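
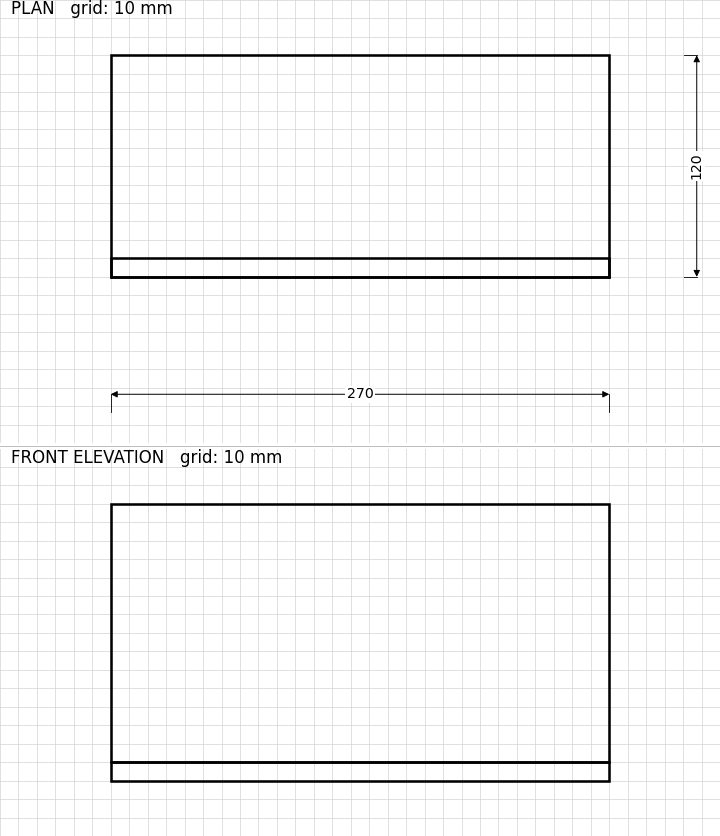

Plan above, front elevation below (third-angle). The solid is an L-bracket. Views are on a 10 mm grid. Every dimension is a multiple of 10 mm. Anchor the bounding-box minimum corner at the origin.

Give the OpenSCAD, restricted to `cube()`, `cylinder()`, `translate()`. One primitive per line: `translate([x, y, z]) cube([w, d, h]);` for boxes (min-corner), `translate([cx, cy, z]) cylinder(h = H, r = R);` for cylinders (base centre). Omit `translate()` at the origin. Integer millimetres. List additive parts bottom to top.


cube([270, 120, 10]);
translate([0, 0, 10]) cube([270, 10, 140]);


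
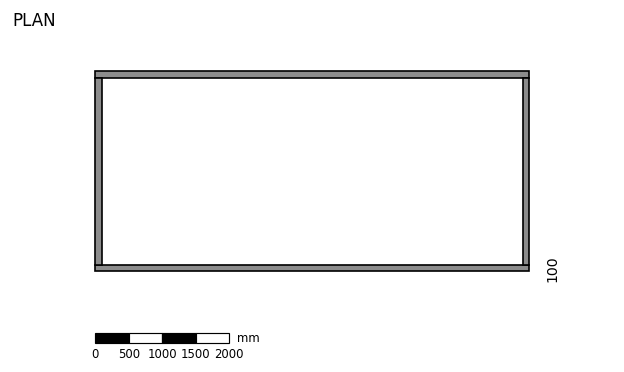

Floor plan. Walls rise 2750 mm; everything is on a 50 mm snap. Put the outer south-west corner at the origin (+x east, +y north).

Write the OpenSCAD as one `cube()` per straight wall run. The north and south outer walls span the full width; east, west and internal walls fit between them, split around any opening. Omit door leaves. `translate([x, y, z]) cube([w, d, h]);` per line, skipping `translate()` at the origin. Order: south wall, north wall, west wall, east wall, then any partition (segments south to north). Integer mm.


cube([6500, 100, 2750]);
translate([0, 2900, 0]) cube([6500, 100, 2750]);
translate([0, 100, 0]) cube([100, 2800, 2750]);
translate([6400, 100, 0]) cube([100, 2800, 2750]);


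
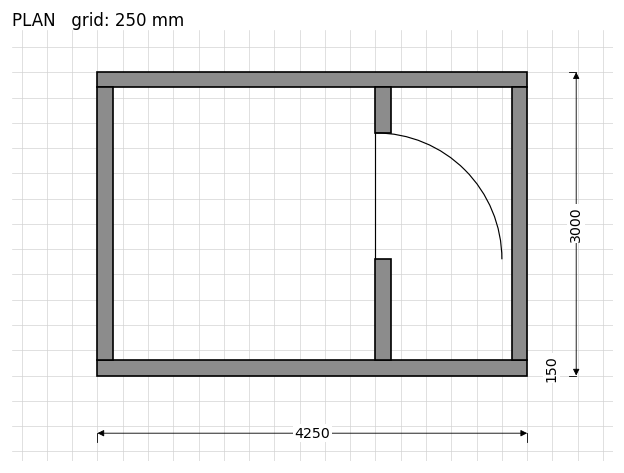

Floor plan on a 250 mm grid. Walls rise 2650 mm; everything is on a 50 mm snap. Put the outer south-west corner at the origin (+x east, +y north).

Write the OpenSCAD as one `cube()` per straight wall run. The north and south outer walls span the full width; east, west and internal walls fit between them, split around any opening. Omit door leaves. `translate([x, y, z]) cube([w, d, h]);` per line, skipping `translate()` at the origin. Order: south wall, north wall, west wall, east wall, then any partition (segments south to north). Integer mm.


cube([4250, 150, 2650]);
translate([0, 2850, 0]) cube([4250, 150, 2650]);
translate([0, 150, 0]) cube([150, 2700, 2650]);
translate([4100, 150, 0]) cube([150, 2700, 2650]);
translate([2750, 150, 0]) cube([150, 1000, 2650]);
translate([2750, 2400, 0]) cube([150, 450, 2650]);


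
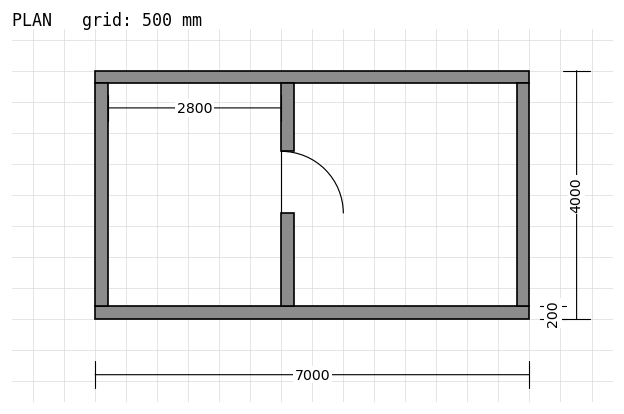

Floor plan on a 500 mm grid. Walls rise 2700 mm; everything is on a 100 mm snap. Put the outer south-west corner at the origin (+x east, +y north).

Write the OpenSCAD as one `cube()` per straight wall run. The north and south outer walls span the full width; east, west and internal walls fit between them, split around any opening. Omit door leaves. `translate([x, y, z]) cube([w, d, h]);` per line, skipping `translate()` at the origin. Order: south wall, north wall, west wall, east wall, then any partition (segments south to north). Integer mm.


cube([7000, 200, 2700]);
translate([0, 3800, 0]) cube([7000, 200, 2700]);
translate([0, 200, 0]) cube([200, 3600, 2700]);
translate([6800, 200, 0]) cube([200, 3600, 2700]);
translate([3000, 200, 0]) cube([200, 1500, 2700]);
translate([3000, 2700, 0]) cube([200, 1100, 2700]);


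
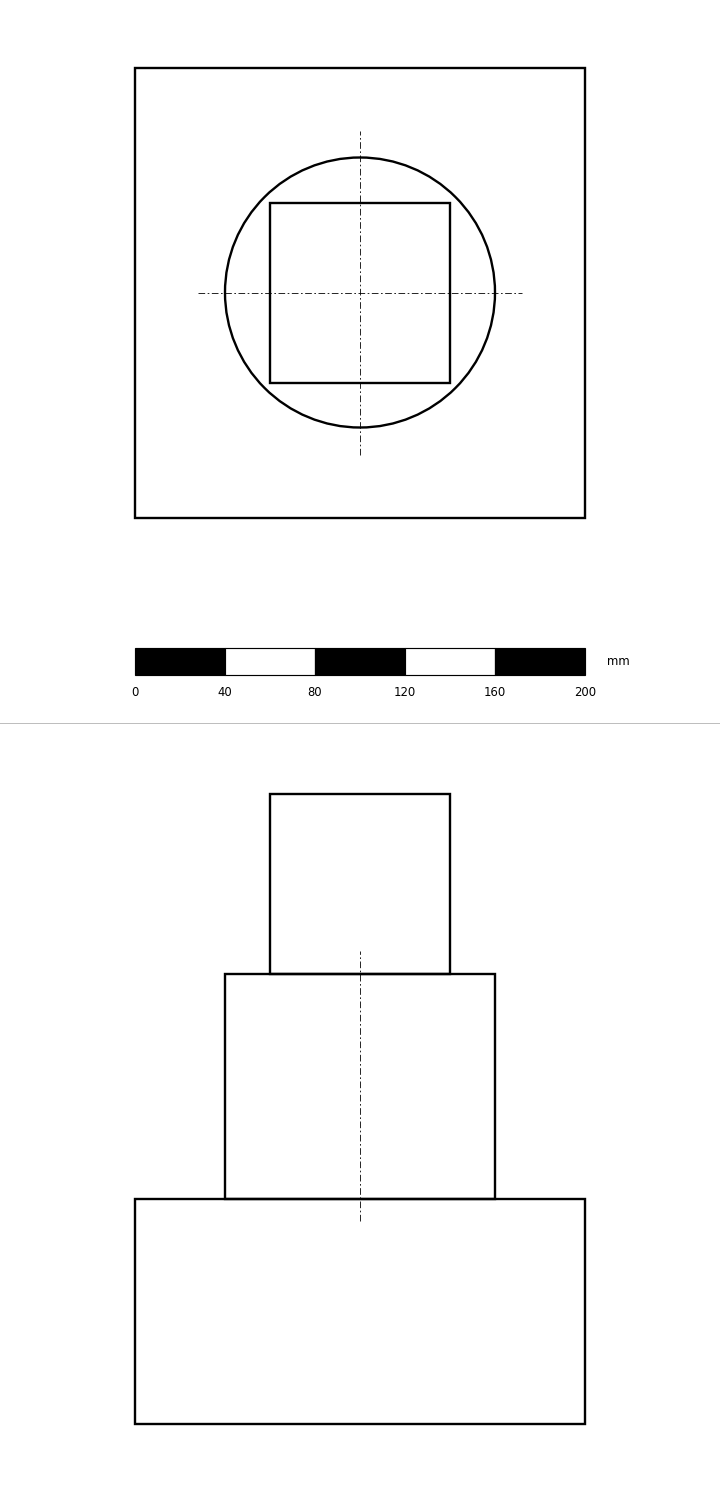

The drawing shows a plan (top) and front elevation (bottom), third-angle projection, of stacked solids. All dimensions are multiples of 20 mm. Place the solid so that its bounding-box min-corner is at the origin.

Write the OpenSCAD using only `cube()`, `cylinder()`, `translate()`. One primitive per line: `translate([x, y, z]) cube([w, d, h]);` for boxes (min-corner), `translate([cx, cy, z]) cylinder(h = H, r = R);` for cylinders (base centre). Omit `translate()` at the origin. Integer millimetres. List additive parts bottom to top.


cube([200, 200, 100]);
translate([100, 100, 100]) cylinder(h = 100, r = 60);
translate([60, 60, 200]) cube([80, 80, 80]);


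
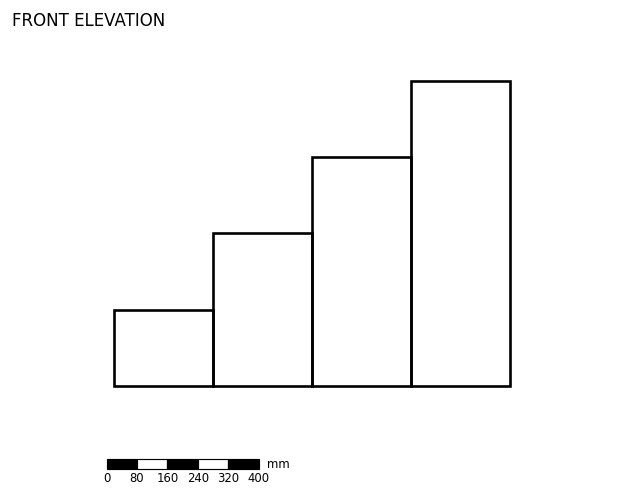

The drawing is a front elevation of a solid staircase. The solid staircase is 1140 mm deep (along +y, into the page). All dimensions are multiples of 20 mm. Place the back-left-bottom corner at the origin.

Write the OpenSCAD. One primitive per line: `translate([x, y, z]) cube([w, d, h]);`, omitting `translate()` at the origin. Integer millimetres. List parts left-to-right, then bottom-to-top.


cube([260, 1140, 200]);
translate([260, 0, 0]) cube([260, 1140, 400]);
translate([520, 0, 0]) cube([260, 1140, 600]);
translate([780, 0, 0]) cube([260, 1140, 800]);


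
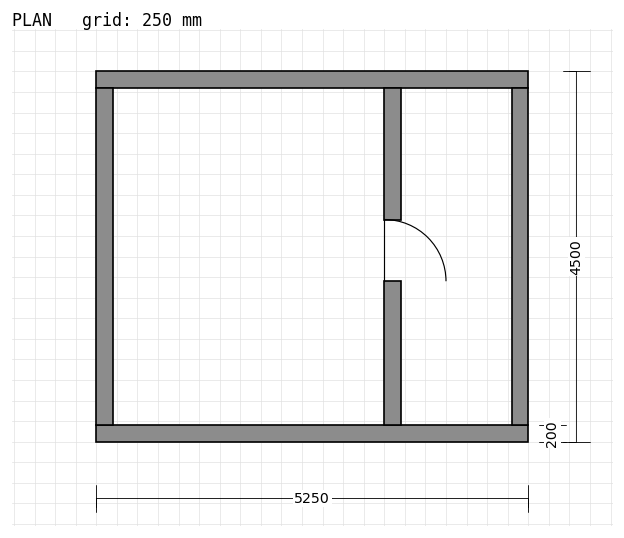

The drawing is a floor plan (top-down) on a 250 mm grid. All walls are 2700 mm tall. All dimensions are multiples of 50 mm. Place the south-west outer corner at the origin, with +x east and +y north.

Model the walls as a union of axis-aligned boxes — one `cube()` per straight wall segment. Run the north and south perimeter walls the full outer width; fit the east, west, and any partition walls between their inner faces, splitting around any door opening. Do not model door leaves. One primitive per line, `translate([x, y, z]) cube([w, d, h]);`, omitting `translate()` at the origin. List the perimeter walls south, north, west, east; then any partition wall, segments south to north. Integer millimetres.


cube([5250, 200, 2700]);
translate([0, 4300, 0]) cube([5250, 200, 2700]);
translate([0, 200, 0]) cube([200, 4100, 2700]);
translate([5050, 200, 0]) cube([200, 4100, 2700]);
translate([3500, 200, 0]) cube([200, 1750, 2700]);
translate([3500, 2700, 0]) cube([200, 1600, 2700]);


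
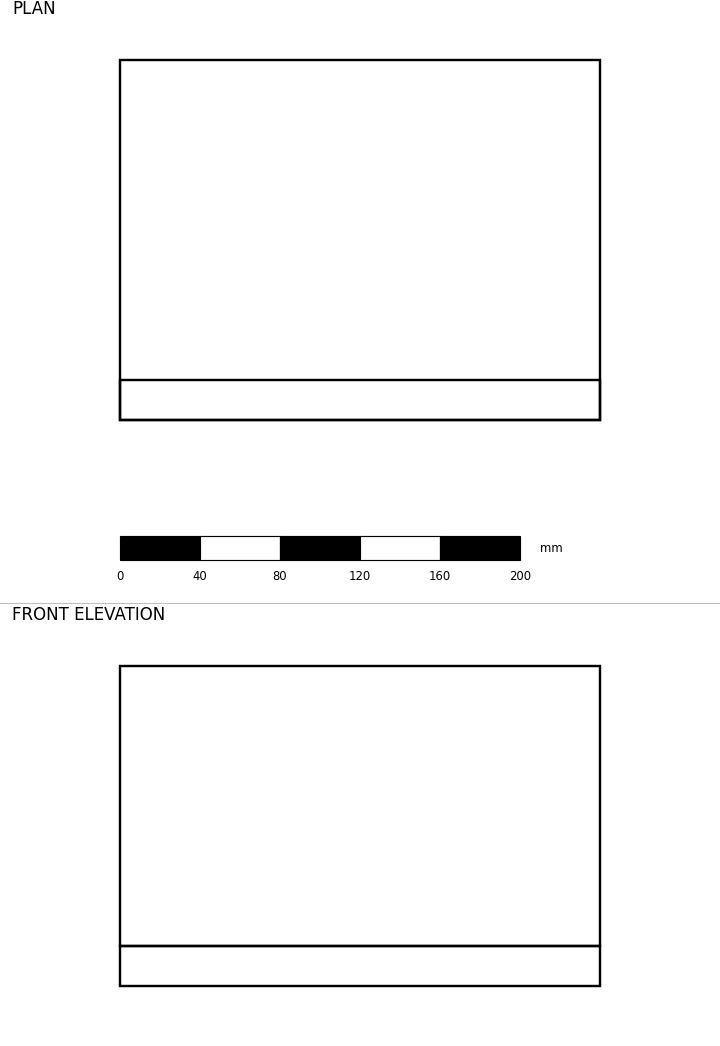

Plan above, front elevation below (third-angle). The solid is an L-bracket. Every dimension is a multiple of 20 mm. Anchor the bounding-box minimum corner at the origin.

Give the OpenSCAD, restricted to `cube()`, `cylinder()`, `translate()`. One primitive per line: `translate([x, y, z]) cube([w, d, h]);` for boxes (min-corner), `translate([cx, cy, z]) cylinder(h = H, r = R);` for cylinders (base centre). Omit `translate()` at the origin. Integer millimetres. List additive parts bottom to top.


cube([240, 180, 20]);
translate([0, 0, 20]) cube([240, 20, 140]);


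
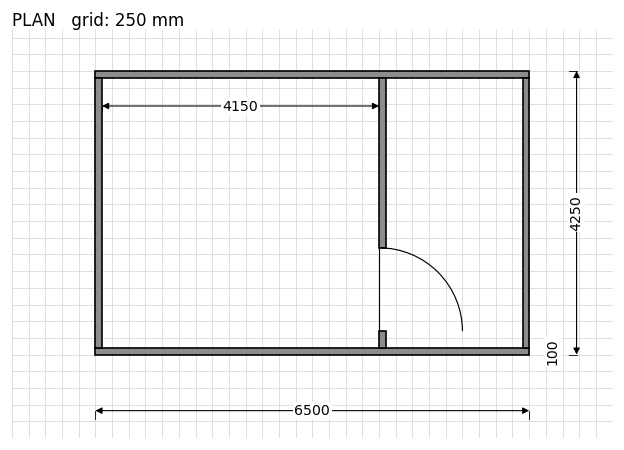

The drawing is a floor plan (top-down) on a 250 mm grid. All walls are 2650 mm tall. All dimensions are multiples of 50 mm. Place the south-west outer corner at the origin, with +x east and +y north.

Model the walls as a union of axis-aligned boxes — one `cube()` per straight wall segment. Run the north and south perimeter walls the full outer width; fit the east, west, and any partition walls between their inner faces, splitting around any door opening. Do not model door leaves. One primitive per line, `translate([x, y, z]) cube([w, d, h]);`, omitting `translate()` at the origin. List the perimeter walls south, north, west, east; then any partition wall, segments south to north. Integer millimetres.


cube([6500, 100, 2650]);
translate([0, 4150, 0]) cube([6500, 100, 2650]);
translate([0, 100, 0]) cube([100, 4050, 2650]);
translate([6400, 100, 0]) cube([100, 4050, 2650]);
translate([4250, 100, 0]) cube([100, 250, 2650]);
translate([4250, 1600, 0]) cube([100, 2550, 2650]);


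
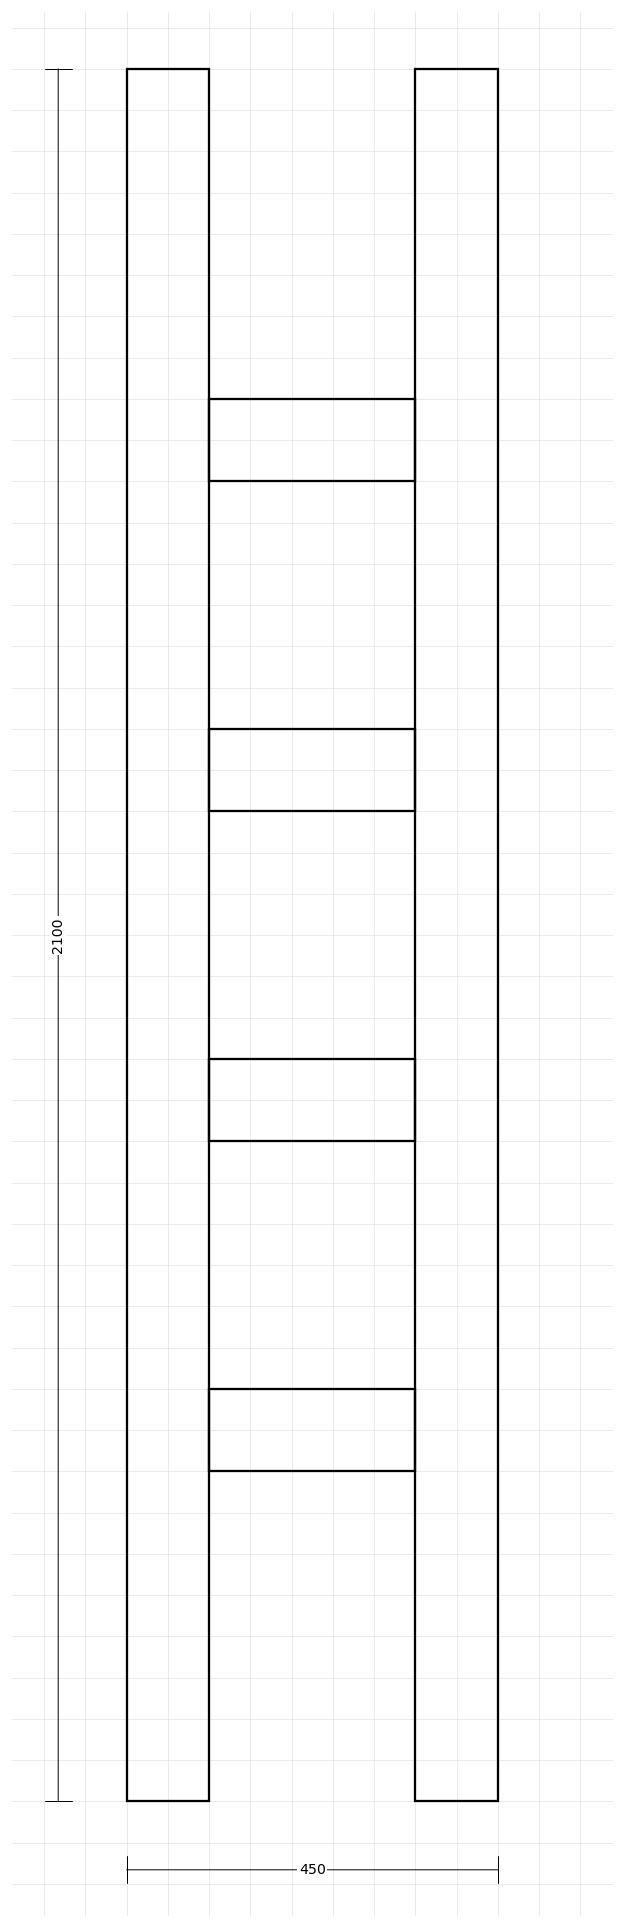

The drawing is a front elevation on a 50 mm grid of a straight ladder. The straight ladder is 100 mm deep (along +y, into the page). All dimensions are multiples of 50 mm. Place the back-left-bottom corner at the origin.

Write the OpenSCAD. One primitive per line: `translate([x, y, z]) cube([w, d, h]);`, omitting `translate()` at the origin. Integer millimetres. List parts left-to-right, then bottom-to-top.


cube([100, 100, 2100]);
translate([100, 0, 400]) cube([250, 100, 100]);
translate([100, 0, 800]) cube([250, 100, 100]);
translate([100, 0, 1200]) cube([250, 100, 100]);
translate([100, 0, 1600]) cube([250, 100, 100]);
translate([350, 0, 0]) cube([100, 100, 2100]);


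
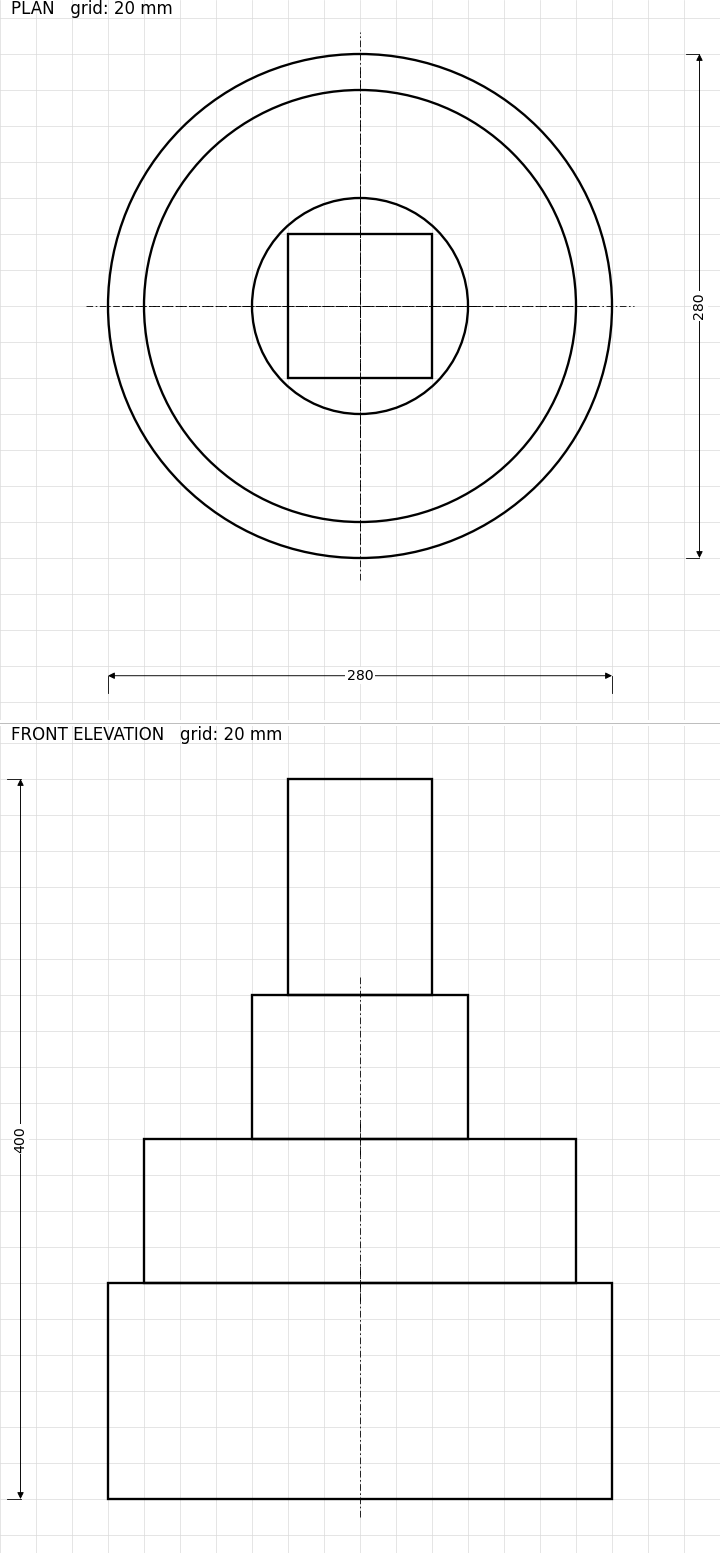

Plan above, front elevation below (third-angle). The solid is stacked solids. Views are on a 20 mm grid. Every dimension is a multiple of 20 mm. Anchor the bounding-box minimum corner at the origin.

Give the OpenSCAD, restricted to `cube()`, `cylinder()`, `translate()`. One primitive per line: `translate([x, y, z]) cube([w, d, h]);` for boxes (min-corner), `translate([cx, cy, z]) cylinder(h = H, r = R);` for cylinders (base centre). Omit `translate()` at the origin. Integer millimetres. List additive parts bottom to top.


translate([140, 140, 0]) cylinder(h = 120, r = 140);
translate([140, 140, 120]) cylinder(h = 80, r = 120);
translate([140, 140, 200]) cylinder(h = 80, r = 60);
translate([100, 100, 280]) cube([80, 80, 120]);


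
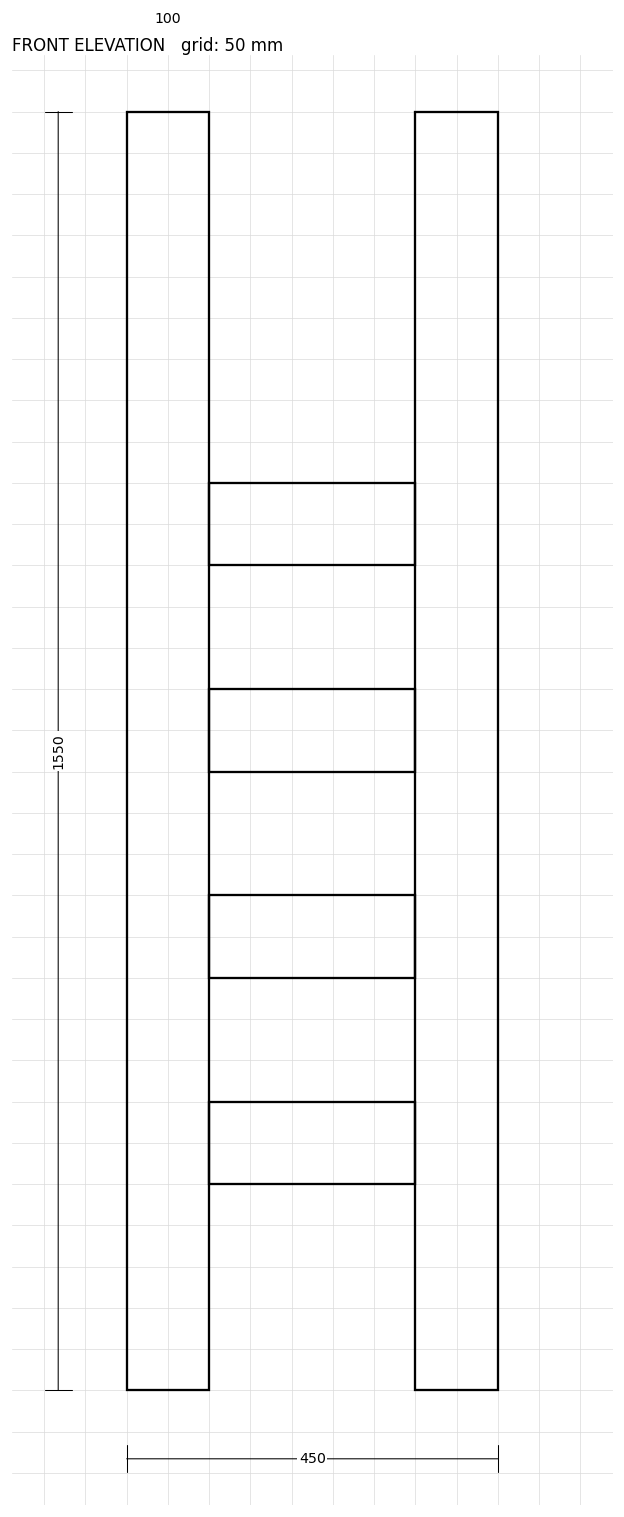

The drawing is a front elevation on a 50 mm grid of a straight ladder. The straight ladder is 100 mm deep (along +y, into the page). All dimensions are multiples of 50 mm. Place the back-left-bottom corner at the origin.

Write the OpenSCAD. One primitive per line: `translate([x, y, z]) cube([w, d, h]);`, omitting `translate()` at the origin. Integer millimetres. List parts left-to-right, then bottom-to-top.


cube([100, 100, 1550]);
translate([100, 0, 250]) cube([250, 100, 100]);
translate([100, 0, 500]) cube([250, 100, 100]);
translate([100, 0, 750]) cube([250, 100, 100]);
translate([100, 0, 1000]) cube([250, 100, 100]);
translate([350, 0, 0]) cube([100, 100, 1550]);


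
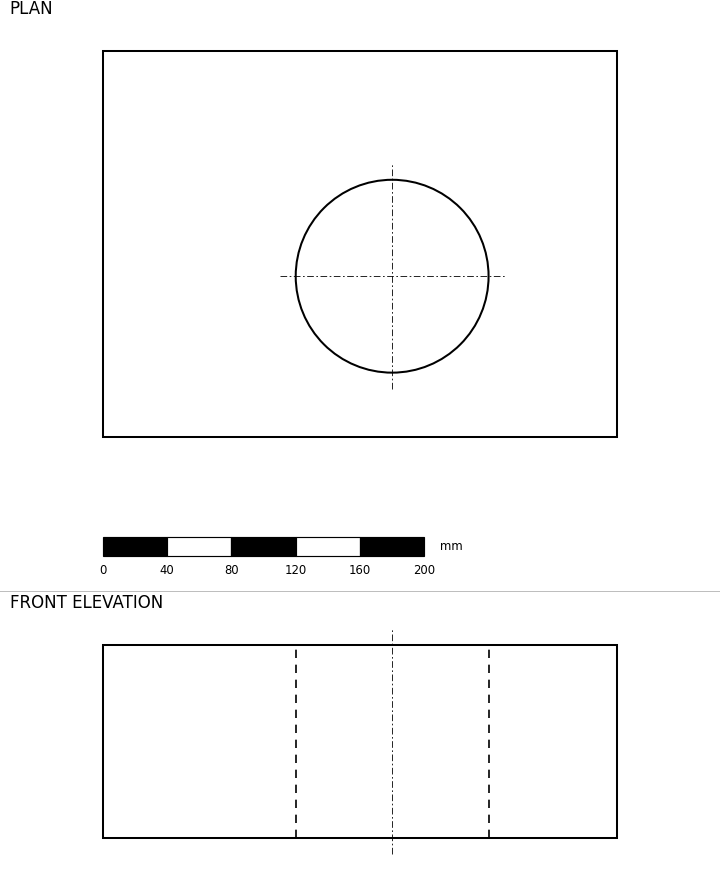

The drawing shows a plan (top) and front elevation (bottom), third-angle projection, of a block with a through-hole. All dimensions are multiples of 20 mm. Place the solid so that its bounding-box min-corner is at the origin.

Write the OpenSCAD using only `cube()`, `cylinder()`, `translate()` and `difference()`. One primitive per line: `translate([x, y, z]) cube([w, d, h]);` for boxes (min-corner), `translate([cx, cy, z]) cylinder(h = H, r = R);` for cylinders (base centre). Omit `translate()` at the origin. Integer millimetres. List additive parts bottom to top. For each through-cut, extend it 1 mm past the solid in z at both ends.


difference() {
  cube([320, 240, 120]);
  translate([180, 100, -1]) cylinder(h = 122, r = 60);
}


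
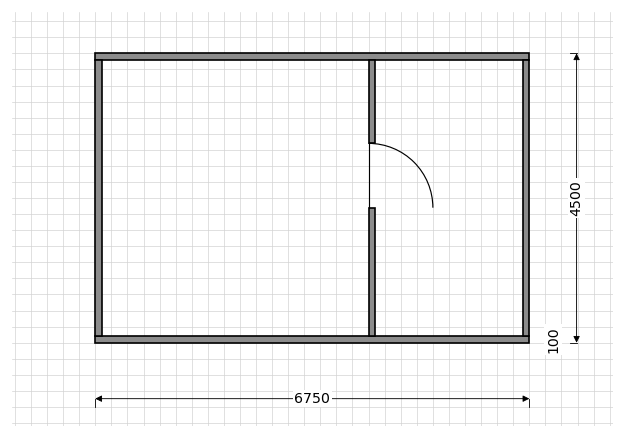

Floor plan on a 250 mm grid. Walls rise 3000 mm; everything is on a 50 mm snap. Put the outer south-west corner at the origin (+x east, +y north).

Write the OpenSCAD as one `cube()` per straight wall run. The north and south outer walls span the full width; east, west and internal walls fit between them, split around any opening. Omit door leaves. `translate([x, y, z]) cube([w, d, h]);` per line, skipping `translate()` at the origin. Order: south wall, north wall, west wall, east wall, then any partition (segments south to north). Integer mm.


cube([6750, 100, 3000]);
translate([0, 4400, 0]) cube([6750, 100, 3000]);
translate([0, 100, 0]) cube([100, 4300, 3000]);
translate([6650, 100, 0]) cube([100, 4300, 3000]);
translate([4250, 100, 0]) cube([100, 2000, 3000]);
translate([4250, 3100, 0]) cube([100, 1300, 3000]);


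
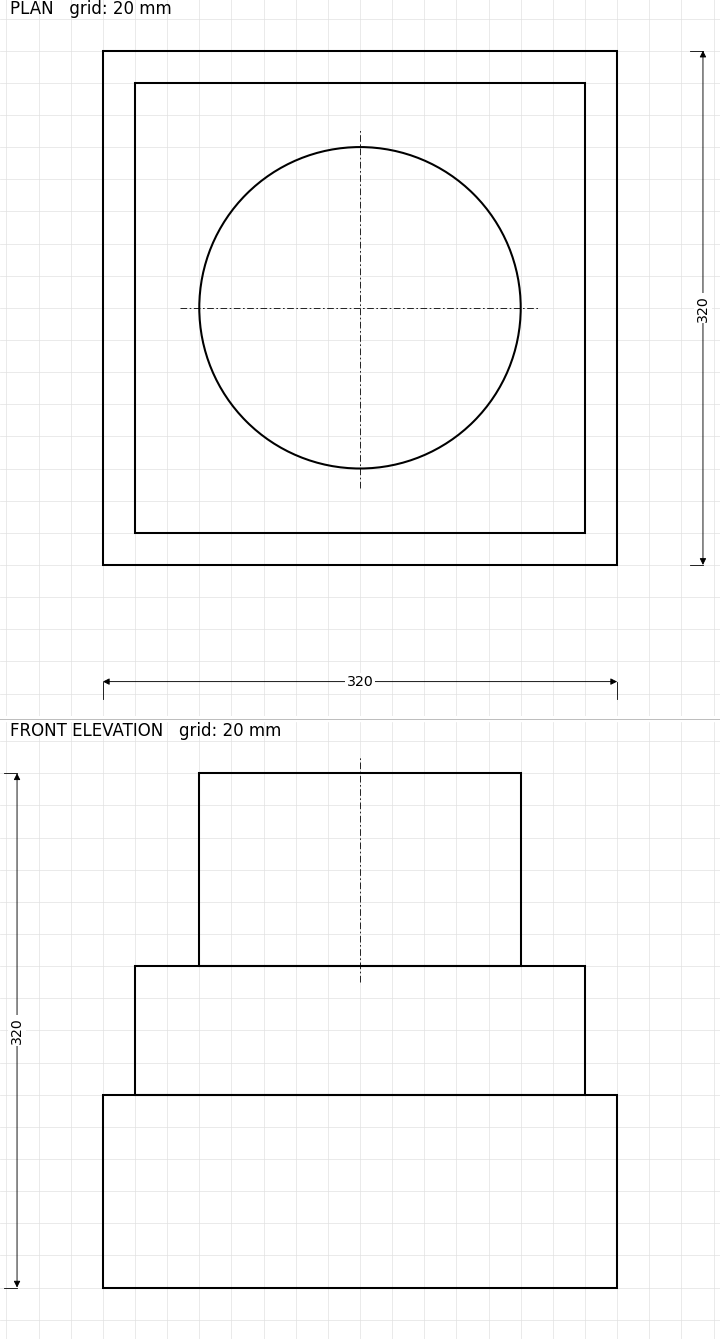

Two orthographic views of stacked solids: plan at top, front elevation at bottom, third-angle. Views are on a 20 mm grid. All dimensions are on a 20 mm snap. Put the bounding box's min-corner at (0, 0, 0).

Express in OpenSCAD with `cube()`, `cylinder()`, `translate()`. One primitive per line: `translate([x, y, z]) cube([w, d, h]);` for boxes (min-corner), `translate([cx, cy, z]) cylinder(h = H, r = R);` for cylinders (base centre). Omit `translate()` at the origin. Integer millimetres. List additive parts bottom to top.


cube([320, 320, 120]);
translate([20, 20, 120]) cube([280, 280, 80]);
translate([160, 160, 200]) cylinder(h = 120, r = 100);


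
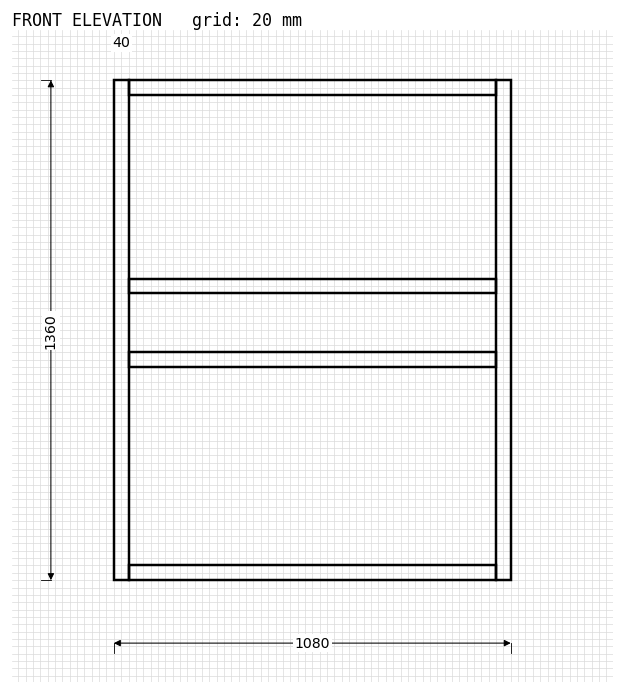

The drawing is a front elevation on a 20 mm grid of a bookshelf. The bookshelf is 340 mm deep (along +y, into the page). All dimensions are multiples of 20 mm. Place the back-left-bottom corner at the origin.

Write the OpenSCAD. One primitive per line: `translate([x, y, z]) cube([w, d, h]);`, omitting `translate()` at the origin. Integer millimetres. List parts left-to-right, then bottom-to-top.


cube([40, 340, 1360]);
translate([40, 0, 0]) cube([1000, 340, 40]);
translate([40, 0, 580]) cube([1000, 340, 40]);
translate([40, 0, 780]) cube([1000, 340, 40]);
translate([40, 0, 1320]) cube([1000, 340, 40]);
translate([1040, 0, 0]) cube([40, 340, 1360]);


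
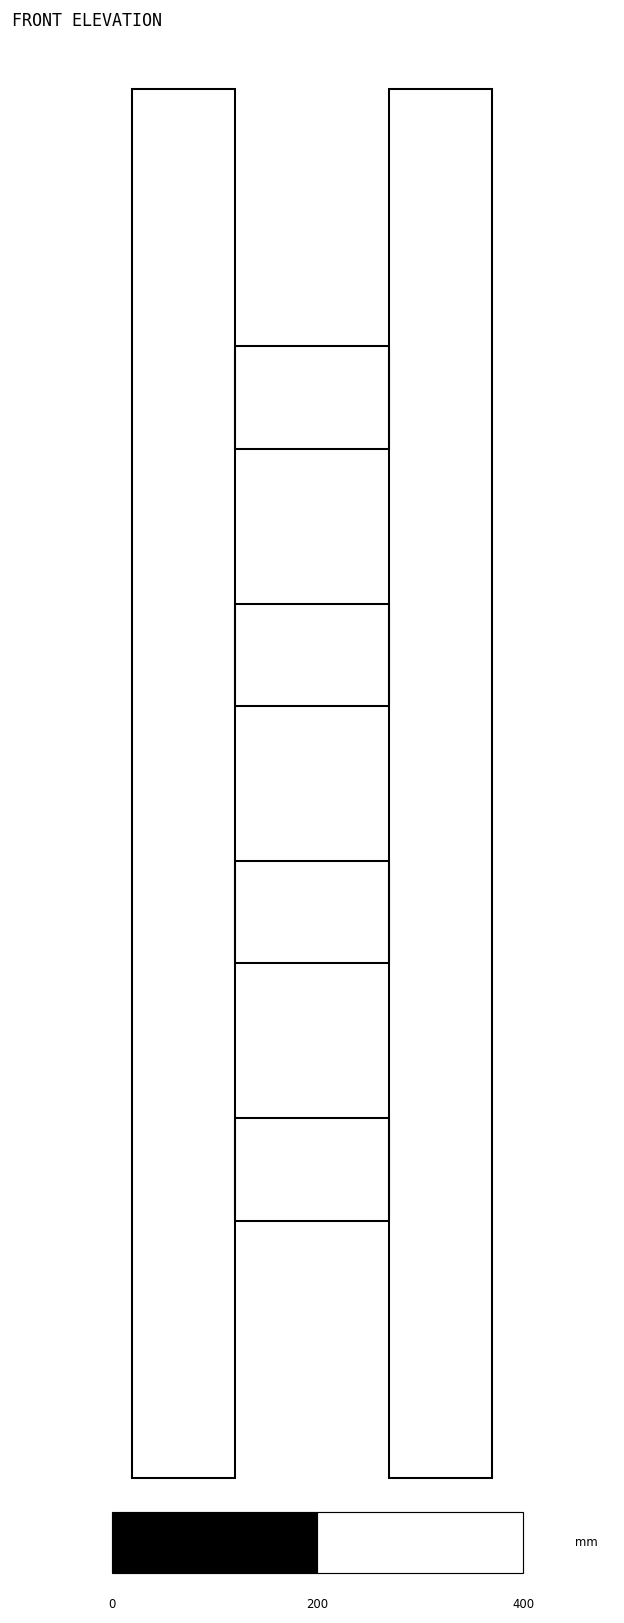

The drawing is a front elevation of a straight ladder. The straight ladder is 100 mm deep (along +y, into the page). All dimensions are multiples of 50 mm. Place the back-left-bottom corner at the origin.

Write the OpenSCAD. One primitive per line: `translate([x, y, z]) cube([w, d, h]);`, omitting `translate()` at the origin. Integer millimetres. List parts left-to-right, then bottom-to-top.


cube([100, 100, 1350]);
translate([100, 0, 250]) cube([150, 100, 100]);
translate([100, 0, 500]) cube([150, 100, 100]);
translate([100, 0, 750]) cube([150, 100, 100]);
translate([100, 0, 1000]) cube([150, 100, 100]);
translate([250, 0, 0]) cube([100, 100, 1350]);


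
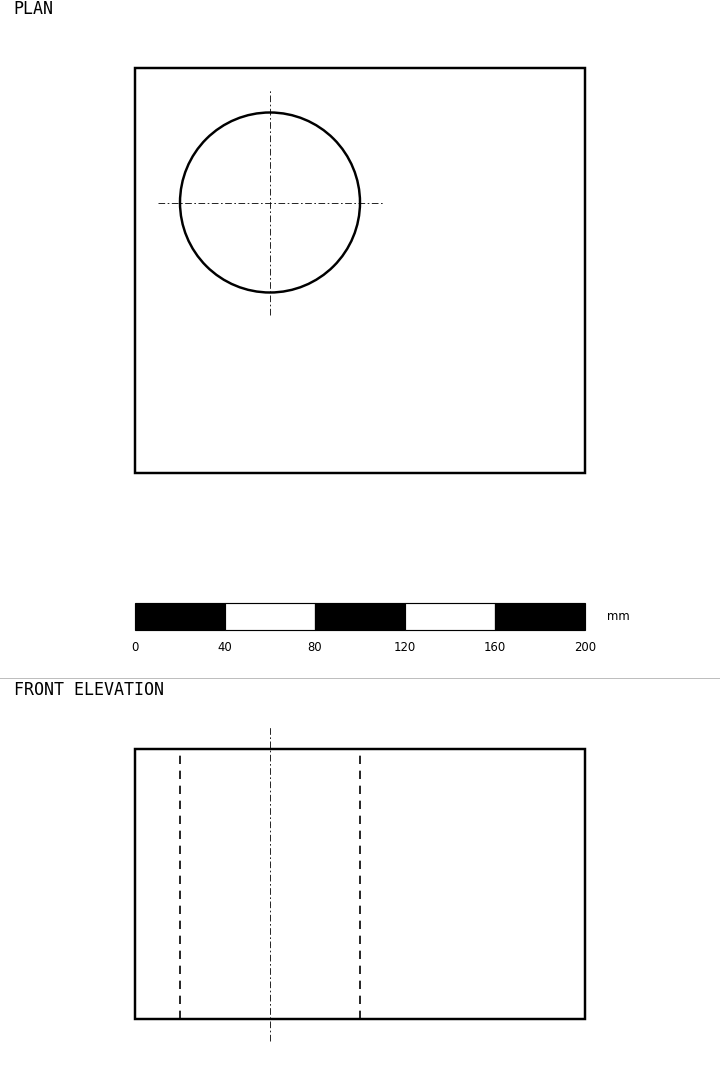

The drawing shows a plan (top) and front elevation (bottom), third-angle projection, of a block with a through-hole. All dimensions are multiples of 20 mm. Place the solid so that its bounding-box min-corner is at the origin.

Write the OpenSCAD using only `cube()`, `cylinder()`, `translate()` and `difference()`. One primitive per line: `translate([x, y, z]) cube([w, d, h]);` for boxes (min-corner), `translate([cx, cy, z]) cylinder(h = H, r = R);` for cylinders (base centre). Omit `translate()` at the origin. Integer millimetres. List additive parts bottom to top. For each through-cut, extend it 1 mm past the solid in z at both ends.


difference() {
  cube([200, 180, 120]);
  translate([60, 120, -1]) cylinder(h = 122, r = 40);
}


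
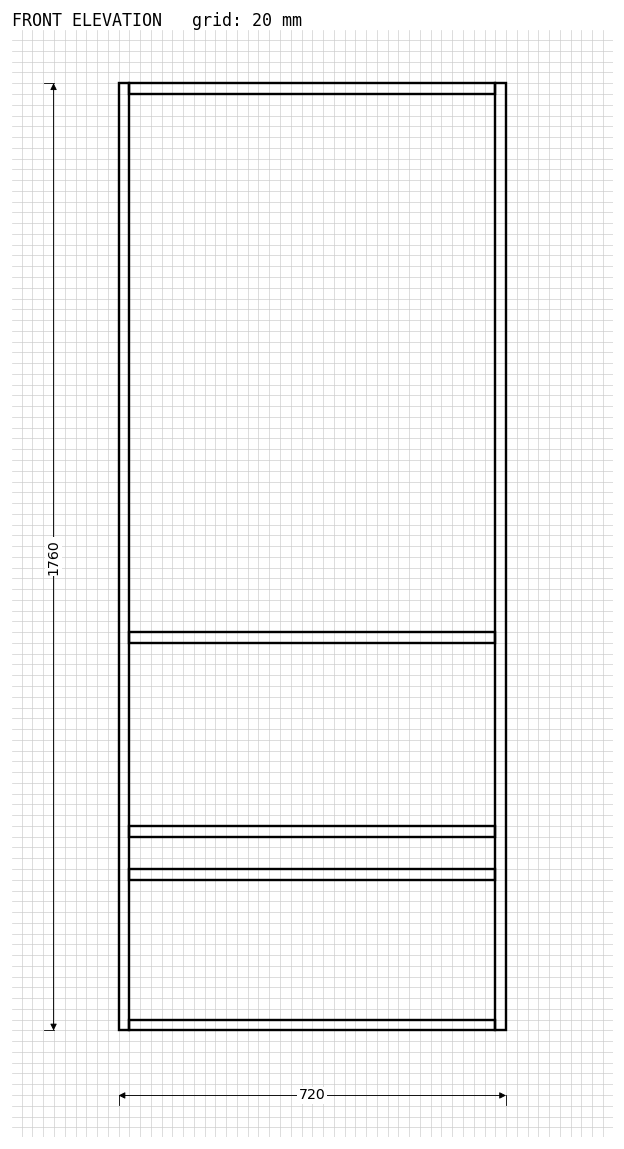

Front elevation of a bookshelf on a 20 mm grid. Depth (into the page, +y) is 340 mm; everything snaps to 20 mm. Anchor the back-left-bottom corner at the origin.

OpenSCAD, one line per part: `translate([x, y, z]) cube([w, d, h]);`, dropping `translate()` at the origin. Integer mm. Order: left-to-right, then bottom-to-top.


cube([20, 340, 1760]);
translate([20, 0, 0]) cube([680, 340, 20]);
translate([20, 0, 280]) cube([680, 340, 20]);
translate([20, 0, 360]) cube([680, 340, 20]);
translate([20, 0, 720]) cube([680, 340, 20]);
translate([20, 0, 1740]) cube([680, 340, 20]);
translate([700, 0, 0]) cube([20, 340, 1760]);


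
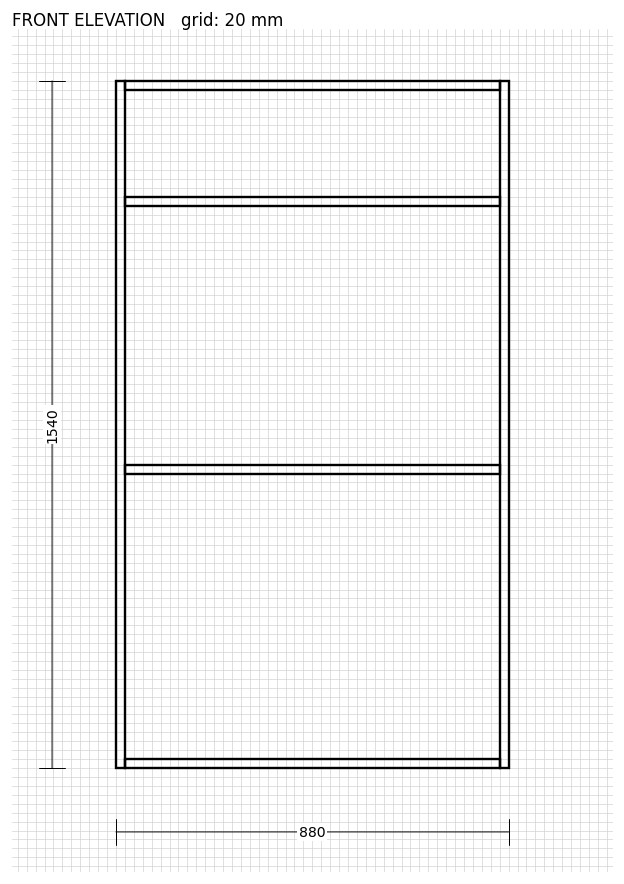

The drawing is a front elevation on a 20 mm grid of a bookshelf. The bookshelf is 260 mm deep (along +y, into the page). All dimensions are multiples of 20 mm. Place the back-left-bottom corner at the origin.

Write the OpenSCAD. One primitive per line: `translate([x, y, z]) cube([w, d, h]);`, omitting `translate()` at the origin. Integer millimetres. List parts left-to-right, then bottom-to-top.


cube([20, 260, 1540]);
translate([20, 0, 0]) cube([840, 260, 20]);
translate([20, 0, 660]) cube([840, 260, 20]);
translate([20, 0, 1260]) cube([840, 260, 20]);
translate([20, 0, 1520]) cube([840, 260, 20]);
translate([860, 0, 0]) cube([20, 260, 1540]);


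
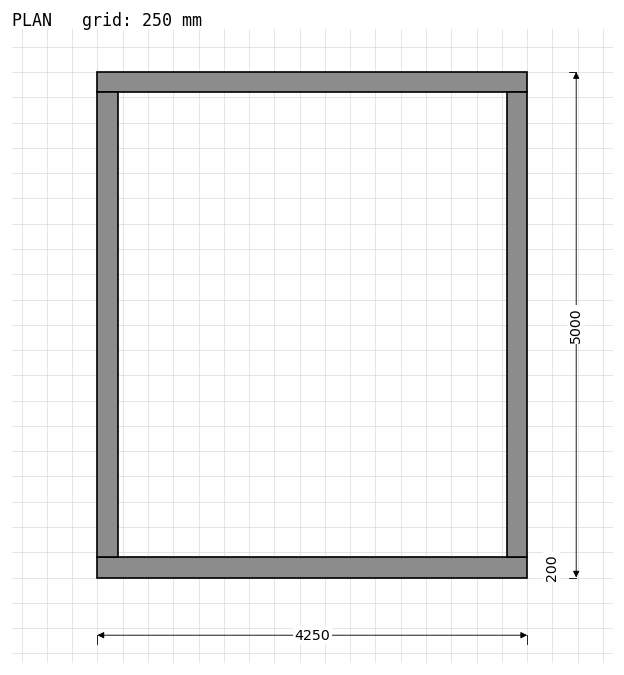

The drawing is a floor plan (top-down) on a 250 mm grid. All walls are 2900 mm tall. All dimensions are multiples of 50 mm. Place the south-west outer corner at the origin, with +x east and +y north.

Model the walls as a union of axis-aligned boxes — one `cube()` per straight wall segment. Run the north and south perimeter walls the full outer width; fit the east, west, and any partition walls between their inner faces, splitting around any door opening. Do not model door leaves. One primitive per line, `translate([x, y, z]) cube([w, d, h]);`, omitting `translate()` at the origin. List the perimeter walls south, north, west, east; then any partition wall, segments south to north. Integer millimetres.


cube([4250, 200, 2900]);
translate([0, 4800, 0]) cube([4250, 200, 2900]);
translate([0, 200, 0]) cube([200, 4600, 2900]);
translate([4050, 200, 0]) cube([200, 4600, 2900]);


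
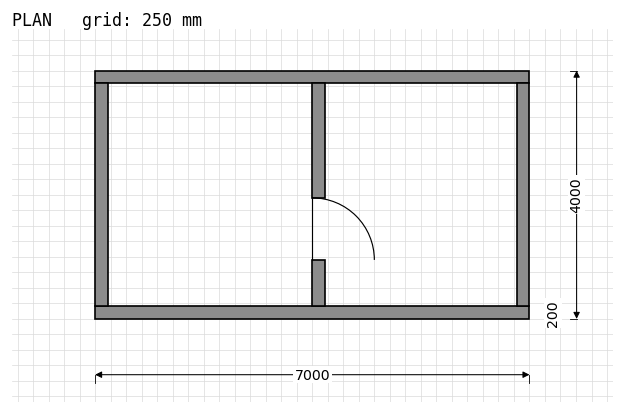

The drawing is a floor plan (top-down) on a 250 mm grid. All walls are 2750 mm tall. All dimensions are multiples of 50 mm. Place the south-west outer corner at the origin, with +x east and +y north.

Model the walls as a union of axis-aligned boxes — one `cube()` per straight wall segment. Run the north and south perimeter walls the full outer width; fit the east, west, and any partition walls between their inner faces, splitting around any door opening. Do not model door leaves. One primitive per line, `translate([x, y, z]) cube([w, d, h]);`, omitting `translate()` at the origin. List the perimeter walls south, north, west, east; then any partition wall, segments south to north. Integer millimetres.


cube([7000, 200, 2750]);
translate([0, 3800, 0]) cube([7000, 200, 2750]);
translate([0, 200, 0]) cube([200, 3600, 2750]);
translate([6800, 200, 0]) cube([200, 3600, 2750]);
translate([3500, 200, 0]) cube([200, 750, 2750]);
translate([3500, 1950, 0]) cube([200, 1850, 2750]);


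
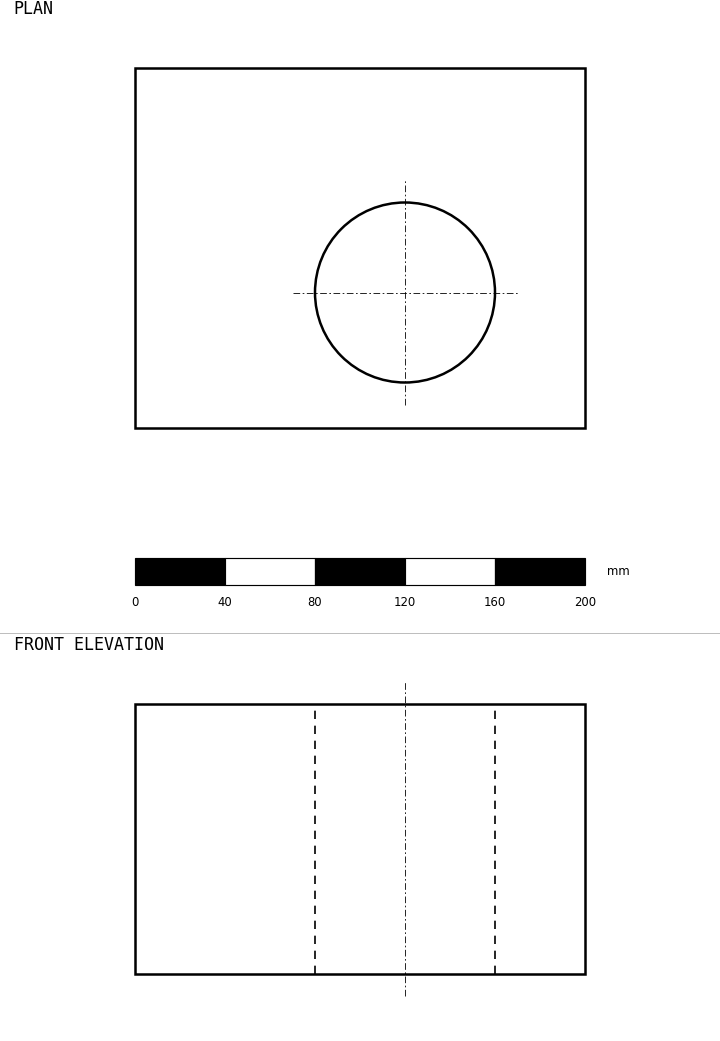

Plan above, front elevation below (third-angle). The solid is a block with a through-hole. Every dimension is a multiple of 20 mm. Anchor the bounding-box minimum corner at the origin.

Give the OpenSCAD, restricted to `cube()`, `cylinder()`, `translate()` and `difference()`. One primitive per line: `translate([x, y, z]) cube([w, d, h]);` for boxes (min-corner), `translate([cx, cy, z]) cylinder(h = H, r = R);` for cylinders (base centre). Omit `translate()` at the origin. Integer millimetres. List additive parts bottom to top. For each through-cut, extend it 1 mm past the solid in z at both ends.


difference() {
  cube([200, 160, 120]);
  translate([120, 60, -1]) cylinder(h = 122, r = 40);
}


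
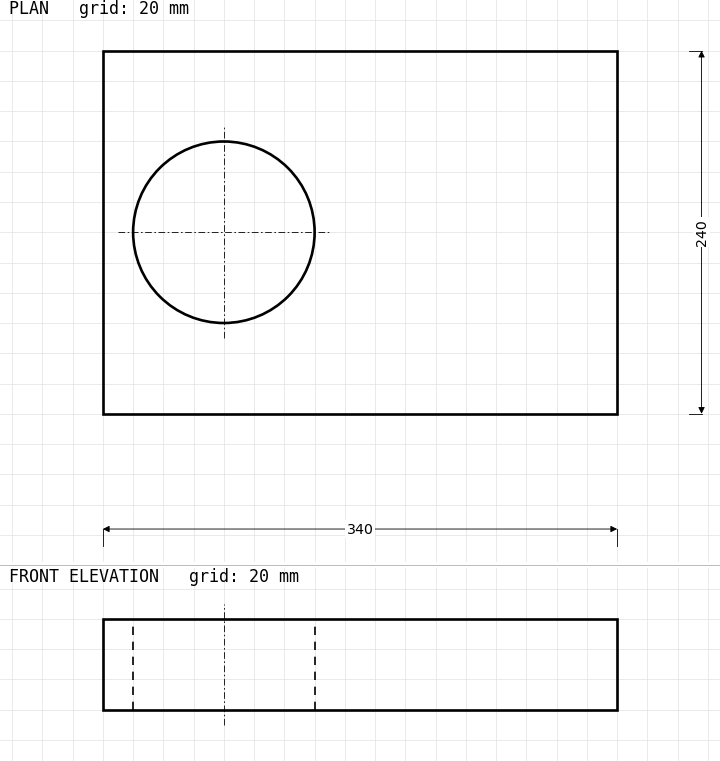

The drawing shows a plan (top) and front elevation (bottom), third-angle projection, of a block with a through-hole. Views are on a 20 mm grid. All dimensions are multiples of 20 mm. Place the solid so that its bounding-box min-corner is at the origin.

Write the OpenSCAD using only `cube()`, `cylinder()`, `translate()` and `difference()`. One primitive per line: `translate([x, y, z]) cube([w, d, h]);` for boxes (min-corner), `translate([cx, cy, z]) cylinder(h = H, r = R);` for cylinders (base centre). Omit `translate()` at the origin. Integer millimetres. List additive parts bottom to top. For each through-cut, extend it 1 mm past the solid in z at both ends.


difference() {
  cube([340, 240, 60]);
  translate([80, 120, -1]) cylinder(h = 62, r = 60);
}


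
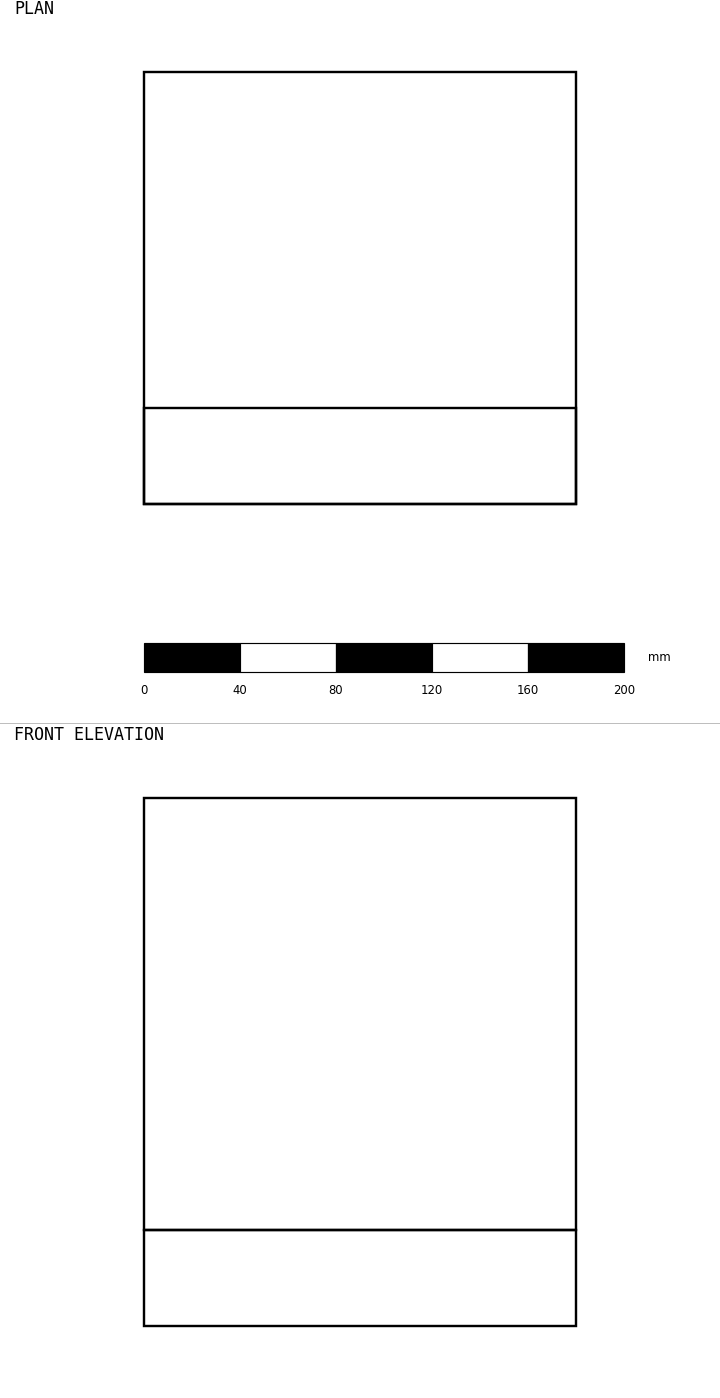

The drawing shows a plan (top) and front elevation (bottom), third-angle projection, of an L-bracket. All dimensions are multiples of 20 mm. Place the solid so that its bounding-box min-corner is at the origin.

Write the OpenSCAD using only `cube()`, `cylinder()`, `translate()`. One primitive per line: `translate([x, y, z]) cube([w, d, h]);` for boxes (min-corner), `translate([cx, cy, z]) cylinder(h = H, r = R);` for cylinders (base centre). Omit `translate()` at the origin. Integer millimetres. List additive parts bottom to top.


cube([180, 180, 40]);
translate([0, 0, 40]) cube([180, 40, 180]);


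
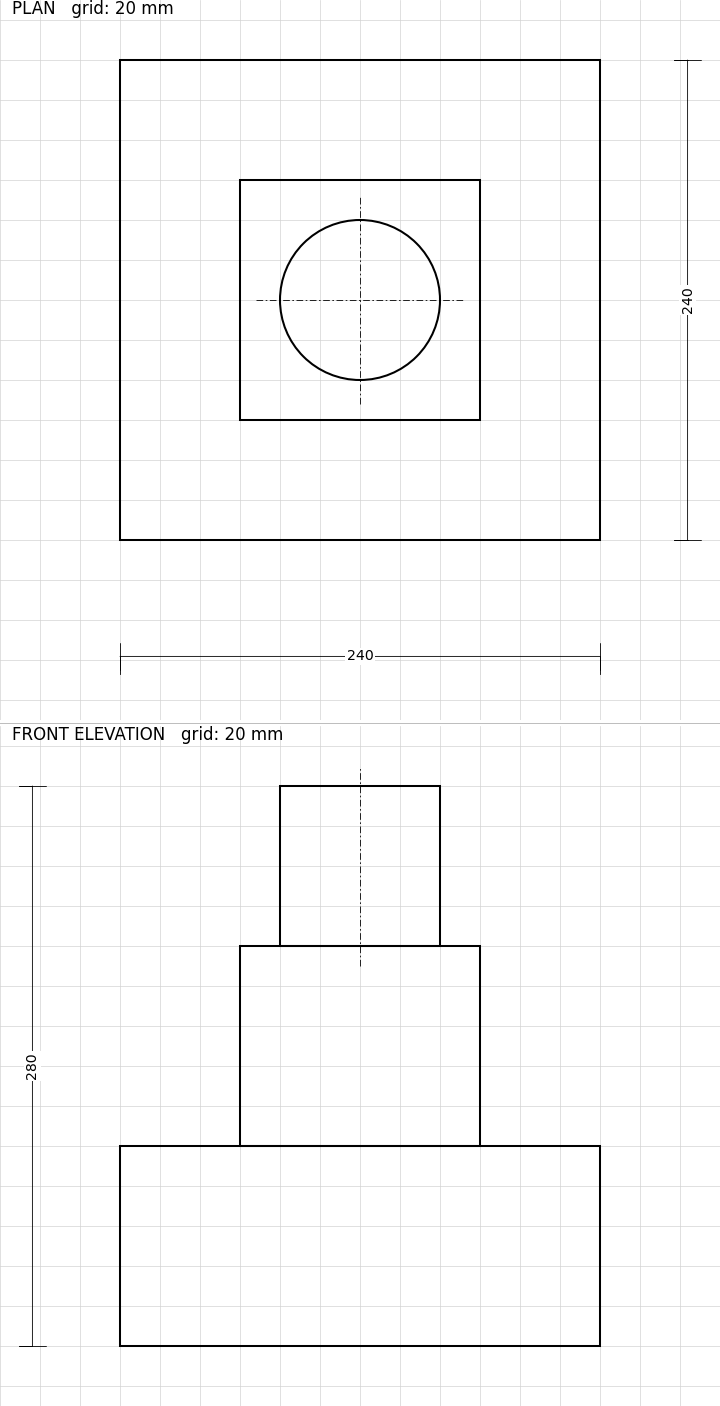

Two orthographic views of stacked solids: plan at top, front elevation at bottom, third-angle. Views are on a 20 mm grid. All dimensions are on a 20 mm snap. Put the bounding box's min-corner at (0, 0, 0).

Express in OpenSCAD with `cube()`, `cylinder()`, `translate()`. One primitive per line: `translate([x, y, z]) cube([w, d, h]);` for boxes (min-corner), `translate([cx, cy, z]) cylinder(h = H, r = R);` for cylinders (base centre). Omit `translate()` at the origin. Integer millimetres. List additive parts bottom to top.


cube([240, 240, 100]);
translate([60, 60, 100]) cube([120, 120, 100]);
translate([120, 120, 200]) cylinder(h = 80, r = 40);


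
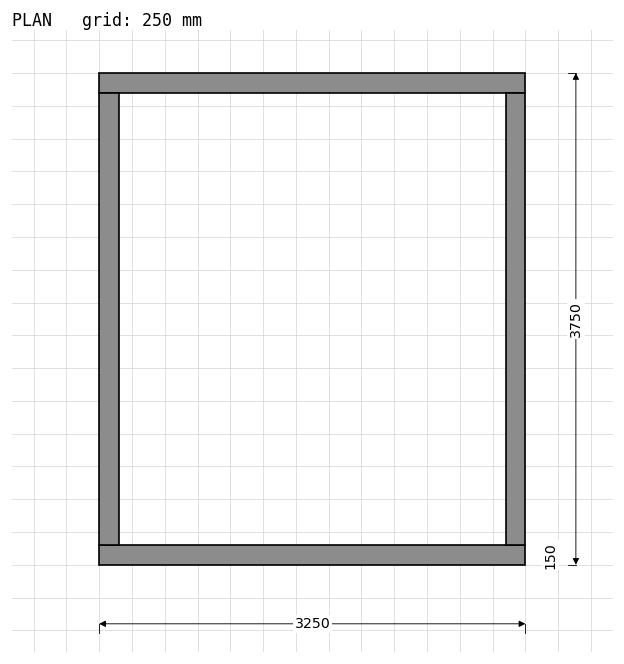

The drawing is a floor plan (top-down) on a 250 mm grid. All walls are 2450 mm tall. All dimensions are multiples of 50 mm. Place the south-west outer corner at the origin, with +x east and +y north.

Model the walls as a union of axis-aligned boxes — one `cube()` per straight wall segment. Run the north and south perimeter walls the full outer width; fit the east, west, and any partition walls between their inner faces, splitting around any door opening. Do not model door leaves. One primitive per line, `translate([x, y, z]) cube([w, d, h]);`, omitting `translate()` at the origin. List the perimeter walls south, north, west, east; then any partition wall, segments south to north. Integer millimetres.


cube([3250, 150, 2450]);
translate([0, 3600, 0]) cube([3250, 150, 2450]);
translate([0, 150, 0]) cube([150, 3450, 2450]);
translate([3100, 150, 0]) cube([150, 3450, 2450]);


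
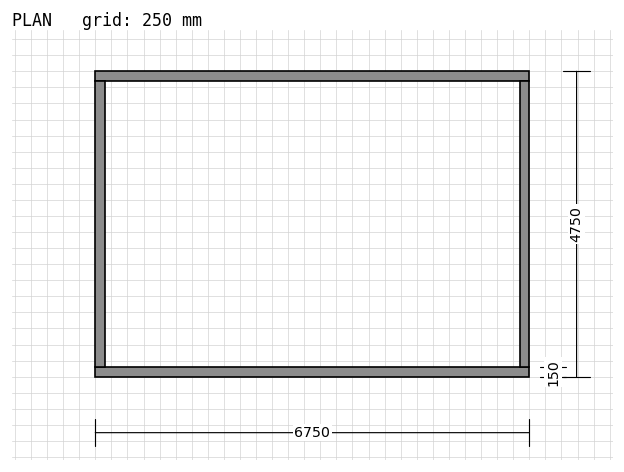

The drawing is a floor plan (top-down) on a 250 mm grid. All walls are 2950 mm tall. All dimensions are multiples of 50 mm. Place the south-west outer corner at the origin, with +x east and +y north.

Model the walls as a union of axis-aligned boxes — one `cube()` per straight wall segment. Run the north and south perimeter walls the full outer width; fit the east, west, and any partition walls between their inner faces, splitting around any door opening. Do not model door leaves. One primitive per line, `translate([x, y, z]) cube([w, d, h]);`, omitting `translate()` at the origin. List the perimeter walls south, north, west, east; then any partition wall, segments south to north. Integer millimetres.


cube([6750, 150, 2950]);
translate([0, 4600, 0]) cube([6750, 150, 2950]);
translate([0, 150, 0]) cube([150, 4450, 2950]);
translate([6600, 150, 0]) cube([150, 4450, 2950]);


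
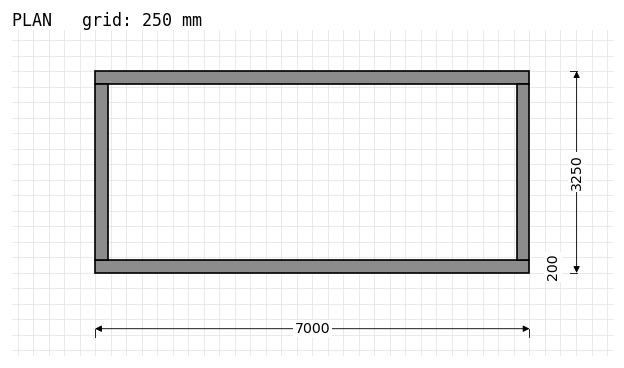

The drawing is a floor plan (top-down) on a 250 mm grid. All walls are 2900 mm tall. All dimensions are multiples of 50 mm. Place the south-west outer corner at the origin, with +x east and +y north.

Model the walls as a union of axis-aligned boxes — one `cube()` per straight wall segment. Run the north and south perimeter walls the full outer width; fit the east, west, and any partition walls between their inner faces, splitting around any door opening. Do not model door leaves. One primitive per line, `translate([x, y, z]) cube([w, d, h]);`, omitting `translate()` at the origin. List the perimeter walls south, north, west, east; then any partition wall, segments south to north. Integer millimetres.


cube([7000, 200, 2900]);
translate([0, 3050, 0]) cube([7000, 200, 2900]);
translate([0, 200, 0]) cube([200, 2850, 2900]);
translate([6800, 200, 0]) cube([200, 2850, 2900]);


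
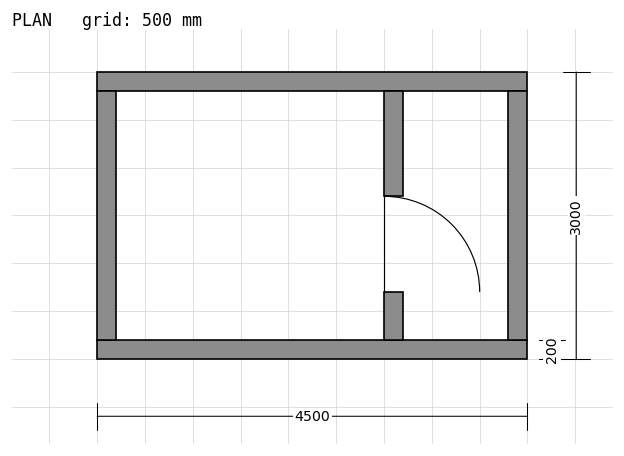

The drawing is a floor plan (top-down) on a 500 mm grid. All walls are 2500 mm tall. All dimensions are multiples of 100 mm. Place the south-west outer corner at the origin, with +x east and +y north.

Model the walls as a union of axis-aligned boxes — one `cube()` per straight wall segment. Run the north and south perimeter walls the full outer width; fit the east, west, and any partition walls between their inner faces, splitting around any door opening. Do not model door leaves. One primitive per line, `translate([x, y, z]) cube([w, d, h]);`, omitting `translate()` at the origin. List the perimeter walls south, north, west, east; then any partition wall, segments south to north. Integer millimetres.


cube([4500, 200, 2500]);
translate([0, 2800, 0]) cube([4500, 200, 2500]);
translate([0, 200, 0]) cube([200, 2600, 2500]);
translate([4300, 200, 0]) cube([200, 2600, 2500]);
translate([3000, 200, 0]) cube([200, 500, 2500]);
translate([3000, 1700, 0]) cube([200, 1100, 2500]);


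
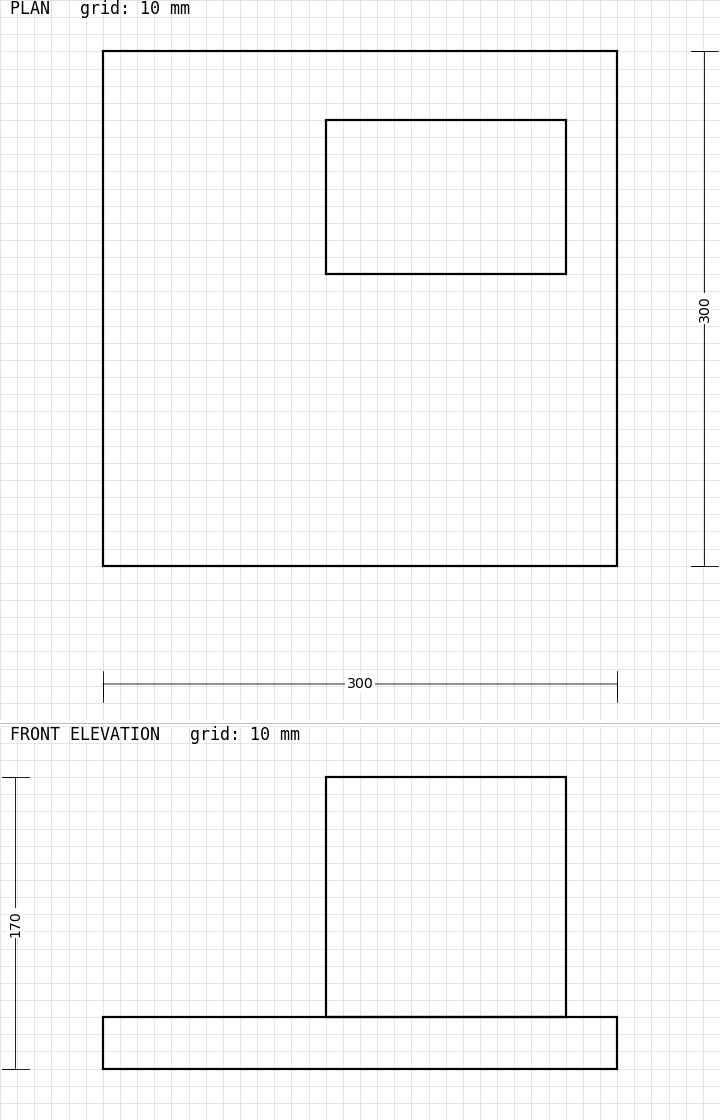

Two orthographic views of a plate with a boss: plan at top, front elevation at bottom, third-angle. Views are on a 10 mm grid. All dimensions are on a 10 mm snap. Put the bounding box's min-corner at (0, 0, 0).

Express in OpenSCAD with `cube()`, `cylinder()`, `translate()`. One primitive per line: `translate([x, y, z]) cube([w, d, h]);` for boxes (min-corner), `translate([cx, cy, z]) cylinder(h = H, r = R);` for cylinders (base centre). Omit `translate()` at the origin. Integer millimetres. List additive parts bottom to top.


cube([300, 300, 30]);
translate([130, 170, 30]) cube([140, 90, 140]);


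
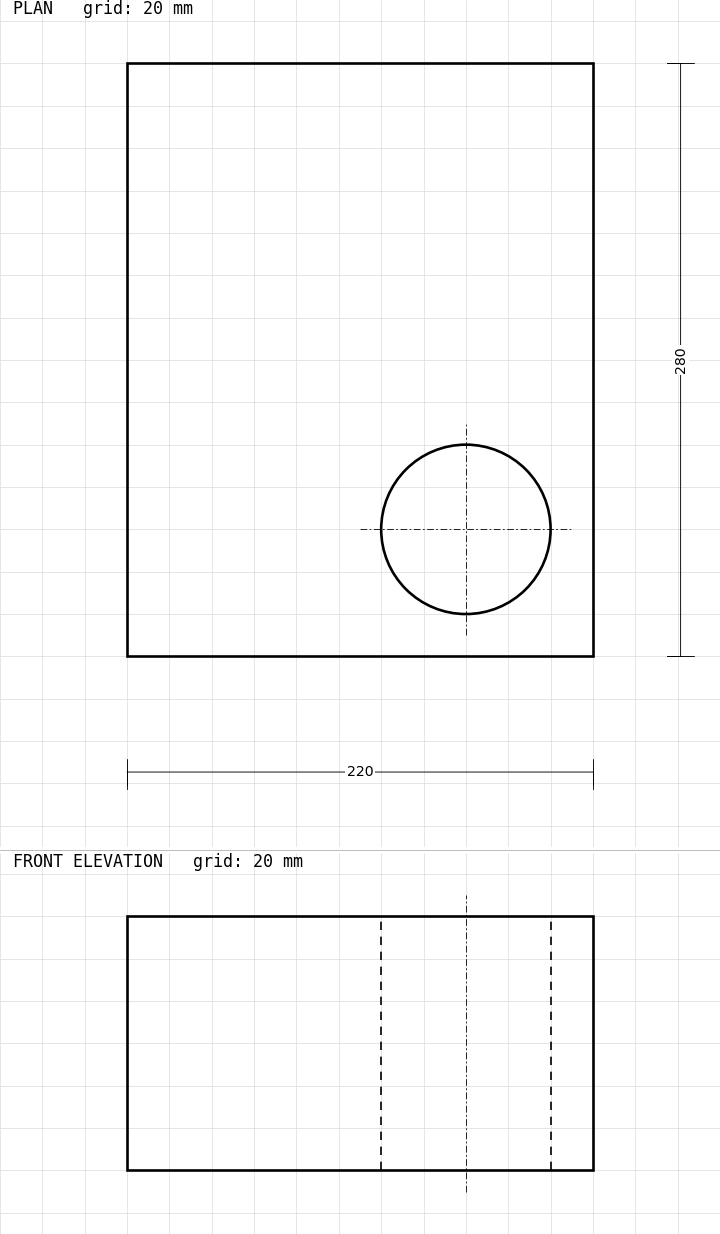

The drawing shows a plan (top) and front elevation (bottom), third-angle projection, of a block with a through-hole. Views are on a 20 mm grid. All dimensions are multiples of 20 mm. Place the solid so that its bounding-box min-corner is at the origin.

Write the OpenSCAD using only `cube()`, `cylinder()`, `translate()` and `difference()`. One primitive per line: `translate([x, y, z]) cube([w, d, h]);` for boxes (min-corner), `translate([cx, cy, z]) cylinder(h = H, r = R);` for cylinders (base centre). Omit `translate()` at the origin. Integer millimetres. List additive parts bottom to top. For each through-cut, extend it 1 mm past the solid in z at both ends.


difference() {
  cube([220, 280, 120]);
  translate([160, 60, -1]) cylinder(h = 122, r = 40);
}


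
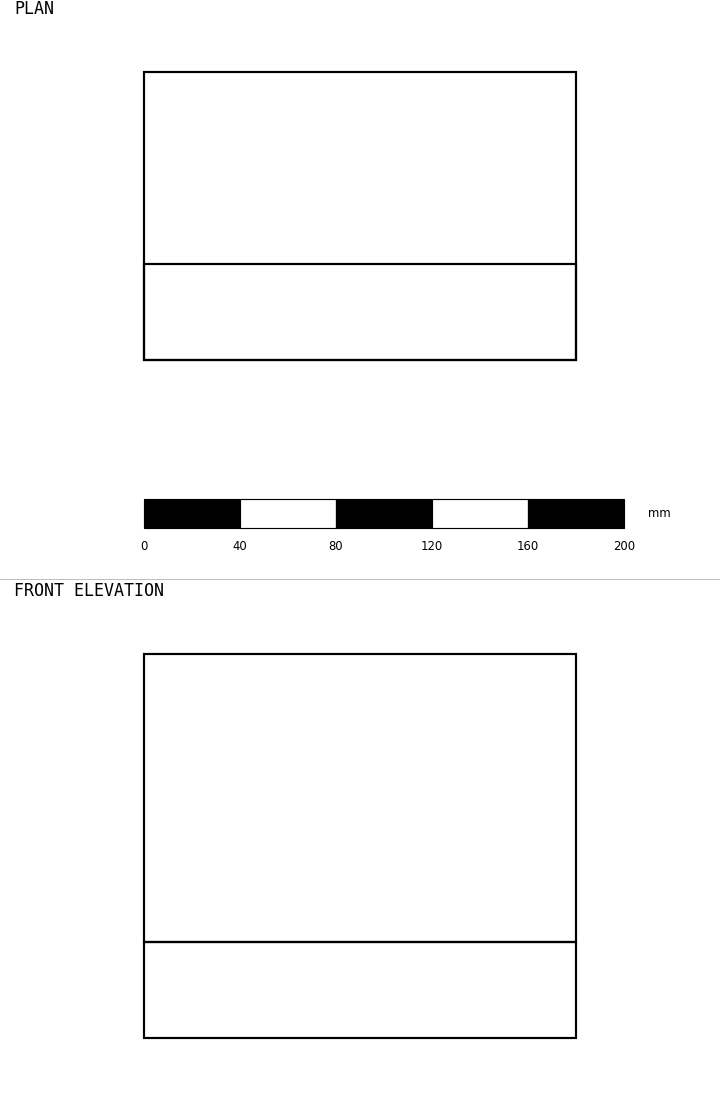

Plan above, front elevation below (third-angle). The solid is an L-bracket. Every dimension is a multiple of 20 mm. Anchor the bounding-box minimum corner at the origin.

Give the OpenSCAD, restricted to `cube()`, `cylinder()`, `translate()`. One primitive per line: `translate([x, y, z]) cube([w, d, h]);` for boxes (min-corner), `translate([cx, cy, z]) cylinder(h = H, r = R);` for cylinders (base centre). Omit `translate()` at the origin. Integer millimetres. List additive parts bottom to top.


cube([180, 120, 40]);
translate([0, 0, 40]) cube([180, 40, 120]);


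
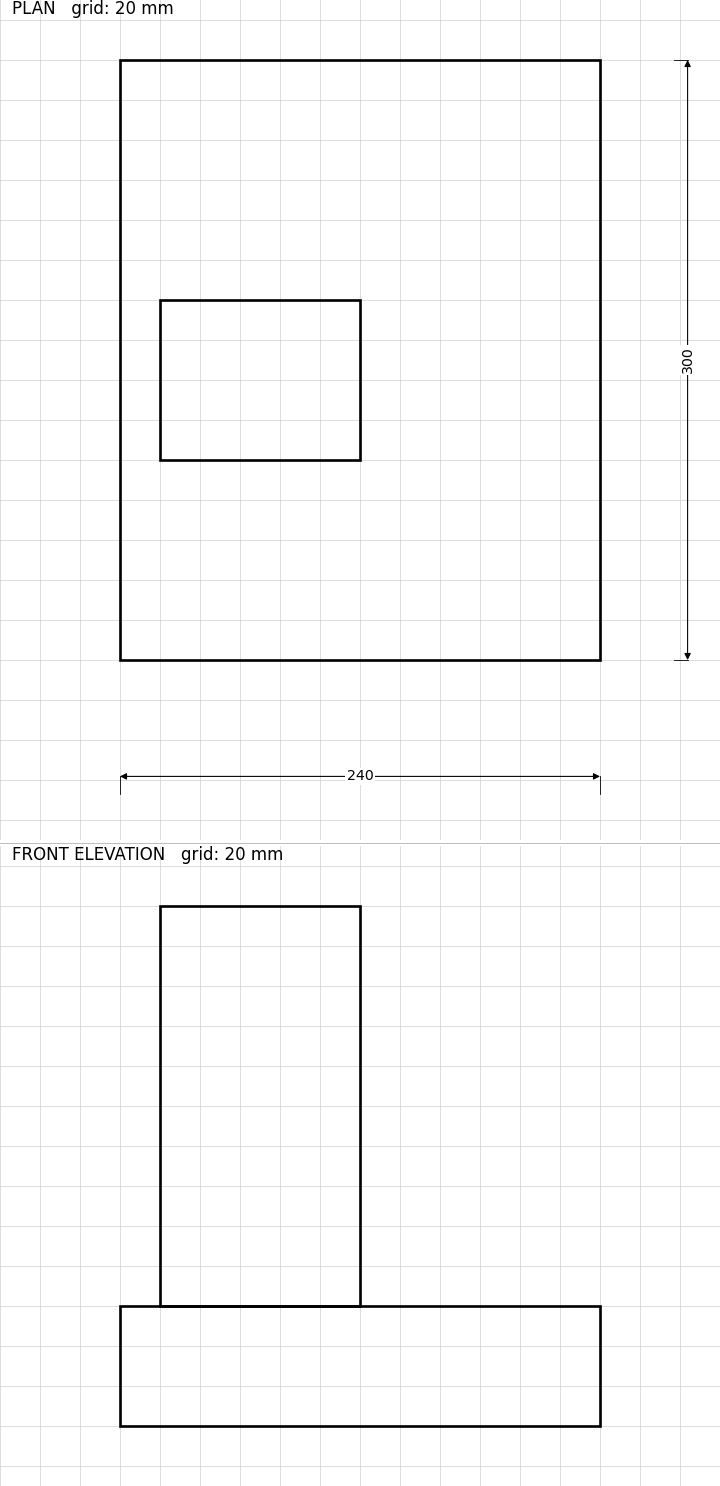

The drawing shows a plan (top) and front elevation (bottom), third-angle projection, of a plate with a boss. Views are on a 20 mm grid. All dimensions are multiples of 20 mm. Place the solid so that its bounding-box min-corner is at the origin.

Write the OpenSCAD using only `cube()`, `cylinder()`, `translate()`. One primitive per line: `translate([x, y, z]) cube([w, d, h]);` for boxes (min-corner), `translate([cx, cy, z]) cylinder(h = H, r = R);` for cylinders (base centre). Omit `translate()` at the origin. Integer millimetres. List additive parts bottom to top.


cube([240, 300, 60]);
translate([20, 100, 60]) cube([100, 80, 200]);


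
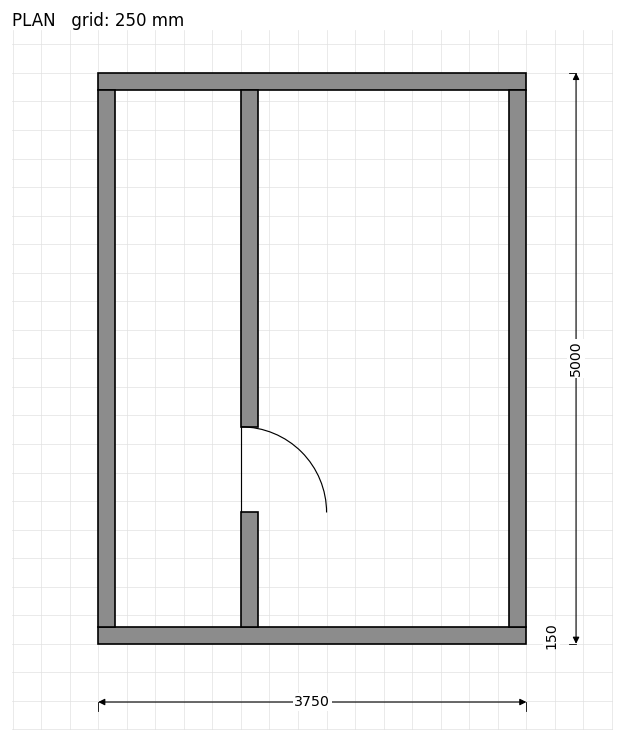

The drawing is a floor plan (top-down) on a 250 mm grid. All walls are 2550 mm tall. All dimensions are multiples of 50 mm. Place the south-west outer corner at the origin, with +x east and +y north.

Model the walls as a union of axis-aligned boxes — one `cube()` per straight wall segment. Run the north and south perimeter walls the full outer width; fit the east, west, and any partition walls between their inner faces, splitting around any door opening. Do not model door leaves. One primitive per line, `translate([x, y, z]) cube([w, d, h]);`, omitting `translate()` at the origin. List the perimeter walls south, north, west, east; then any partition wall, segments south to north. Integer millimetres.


cube([3750, 150, 2550]);
translate([0, 4850, 0]) cube([3750, 150, 2550]);
translate([0, 150, 0]) cube([150, 4700, 2550]);
translate([3600, 150, 0]) cube([150, 4700, 2550]);
translate([1250, 150, 0]) cube([150, 1000, 2550]);
translate([1250, 1900, 0]) cube([150, 2950, 2550]);
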